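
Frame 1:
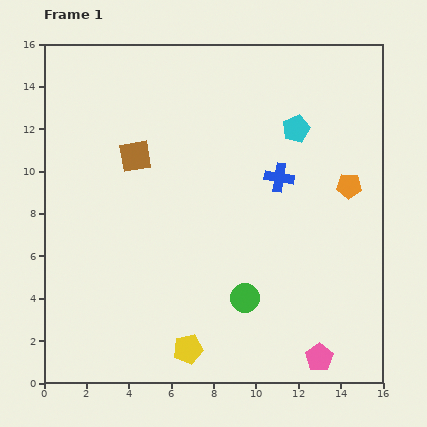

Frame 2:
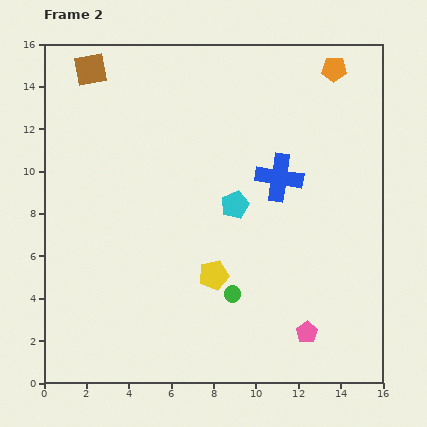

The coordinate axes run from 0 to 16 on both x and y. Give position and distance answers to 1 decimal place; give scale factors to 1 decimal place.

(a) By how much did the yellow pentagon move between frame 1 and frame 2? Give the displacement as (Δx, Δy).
(1.2, 3.5)

The yellow pentagon was at (6.8, 1.6) in frame 1 and (8.0, 5.1) in frame 2.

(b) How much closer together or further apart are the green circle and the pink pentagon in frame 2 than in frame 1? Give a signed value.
-0.6

Distance in frame 1: 4.5. Distance in frame 2: 3.9.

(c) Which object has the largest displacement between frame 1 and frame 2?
the orange pentagon

(moved 5.5; next 4.6)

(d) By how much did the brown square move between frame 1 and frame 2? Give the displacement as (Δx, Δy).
(-2.1, 4.1)

The brown square was at (4.3, 10.7) in frame 1 and (2.2, 14.8) in frame 2.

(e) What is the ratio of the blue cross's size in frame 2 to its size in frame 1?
1.6×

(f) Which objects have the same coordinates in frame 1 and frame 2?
the blue cross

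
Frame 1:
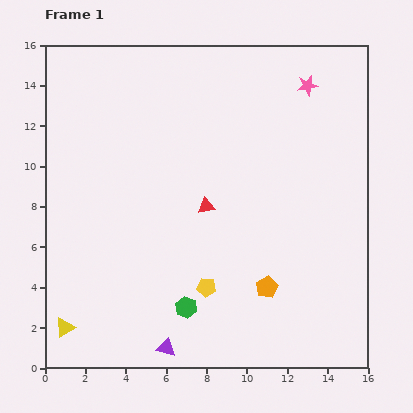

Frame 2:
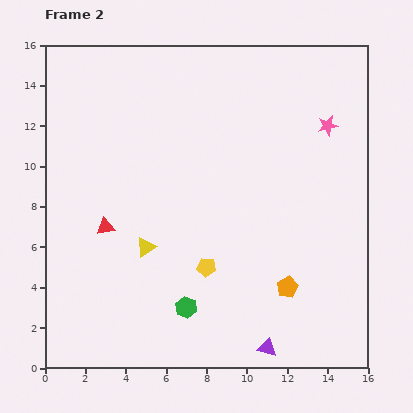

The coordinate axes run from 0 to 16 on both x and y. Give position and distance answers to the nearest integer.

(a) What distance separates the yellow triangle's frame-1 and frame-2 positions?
6

The yellow triangle moved from (1, 2) to (5, 6), a distance of √(4² + 4²) ≈ 6.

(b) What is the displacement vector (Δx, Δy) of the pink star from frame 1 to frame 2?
(1, -2)

The pink star was at (13, 14) in frame 1 and (14, 12) in frame 2.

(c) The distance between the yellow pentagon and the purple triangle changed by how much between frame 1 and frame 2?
+1

Distance in frame 1: 4. Distance in frame 2: 5.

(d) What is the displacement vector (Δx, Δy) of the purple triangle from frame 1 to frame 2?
(5, 0)

The purple triangle was at (6, 1) in frame 1 and (11, 1) in frame 2.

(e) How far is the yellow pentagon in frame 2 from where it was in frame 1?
1

The yellow pentagon moved from (8, 4) to (8, 5), a distance of √(0² + 1²) ≈ 1.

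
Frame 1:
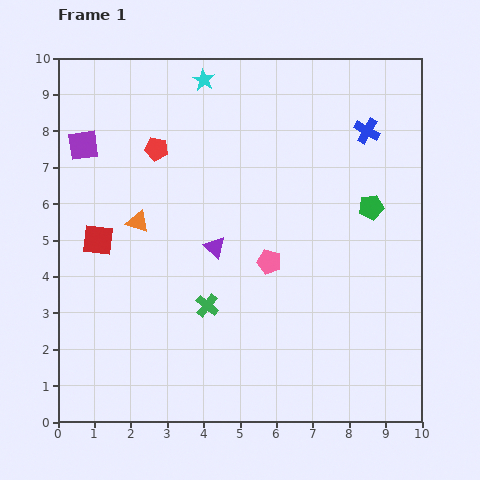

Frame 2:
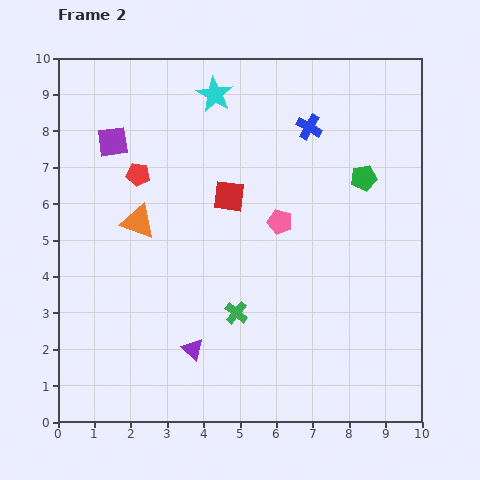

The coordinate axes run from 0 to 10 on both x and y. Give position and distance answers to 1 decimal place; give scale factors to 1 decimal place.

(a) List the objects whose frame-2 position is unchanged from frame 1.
the orange triangle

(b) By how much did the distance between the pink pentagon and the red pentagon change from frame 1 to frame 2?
-0.3

Distance in frame 1: 4.4. Distance in frame 2: 4.1.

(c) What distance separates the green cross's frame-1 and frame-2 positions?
0.8

The green cross moved from (4.1, 3.2) to (4.9, 3.0), a distance of √(0.8² + 0.2²) ≈ 0.8.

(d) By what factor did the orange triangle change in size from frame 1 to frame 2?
1.5×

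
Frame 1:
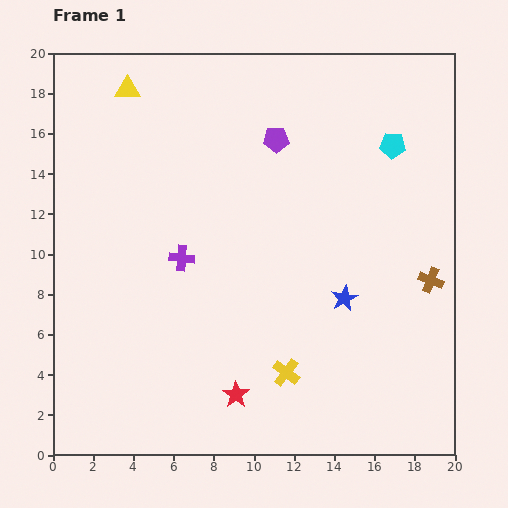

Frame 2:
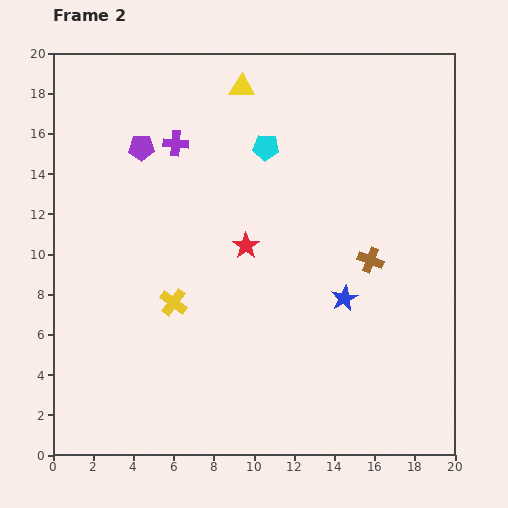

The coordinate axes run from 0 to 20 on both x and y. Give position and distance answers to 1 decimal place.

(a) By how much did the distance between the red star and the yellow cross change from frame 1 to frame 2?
+1.9

Distance in frame 1: 2.7. Distance in frame 2: 4.6.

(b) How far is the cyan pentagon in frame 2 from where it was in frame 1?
6.3

The cyan pentagon moved from (16.9, 15.4) to (10.6, 15.3), a distance of √(6.3² + 0.1²) ≈ 6.3.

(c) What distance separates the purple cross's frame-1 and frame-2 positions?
5.7

The purple cross moved from (6.4, 9.8) to (6.1, 15.5), a distance of √(0.3² + 5.7²) ≈ 5.7.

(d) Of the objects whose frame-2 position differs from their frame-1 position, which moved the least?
the brown cross

(moved 3.2)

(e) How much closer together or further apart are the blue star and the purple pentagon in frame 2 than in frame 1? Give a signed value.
+4.0

Distance in frame 1: 8.6. Distance in frame 2: 12.6.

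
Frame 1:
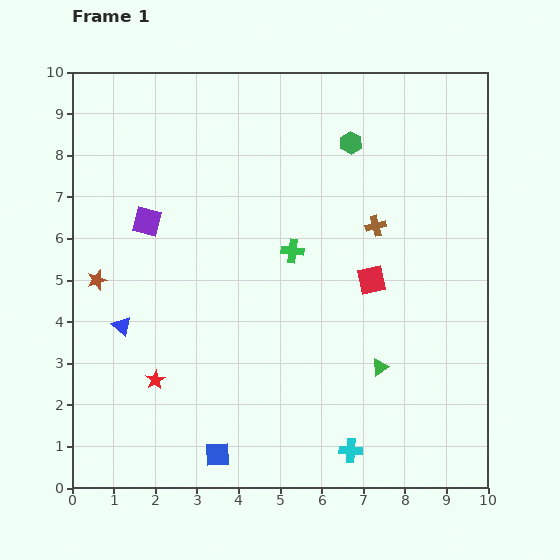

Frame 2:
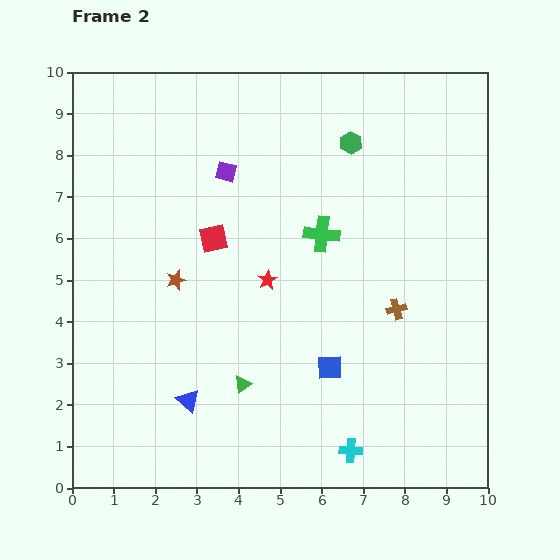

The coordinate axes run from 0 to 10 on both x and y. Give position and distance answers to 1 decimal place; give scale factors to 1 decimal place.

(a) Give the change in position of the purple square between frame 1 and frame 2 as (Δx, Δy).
(1.9, 1.2)

The purple square was at (1.8, 6.4) in frame 1 and (3.7, 7.6) in frame 2.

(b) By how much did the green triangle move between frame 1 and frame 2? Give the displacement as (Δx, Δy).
(-3.3, -0.4)

The green triangle was at (7.4, 2.9) in frame 1 and (4.1, 2.5) in frame 2.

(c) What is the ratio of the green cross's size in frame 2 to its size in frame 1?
1.5×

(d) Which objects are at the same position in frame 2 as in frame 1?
the cyan cross, the green hexagon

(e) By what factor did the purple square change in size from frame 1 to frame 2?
0.7×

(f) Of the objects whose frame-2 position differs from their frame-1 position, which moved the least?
the green cross

(moved 0.8)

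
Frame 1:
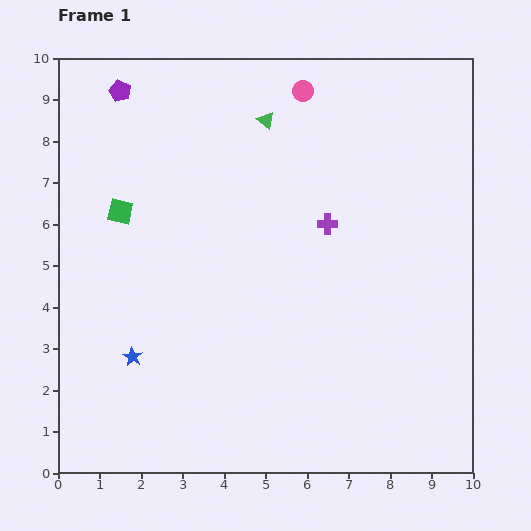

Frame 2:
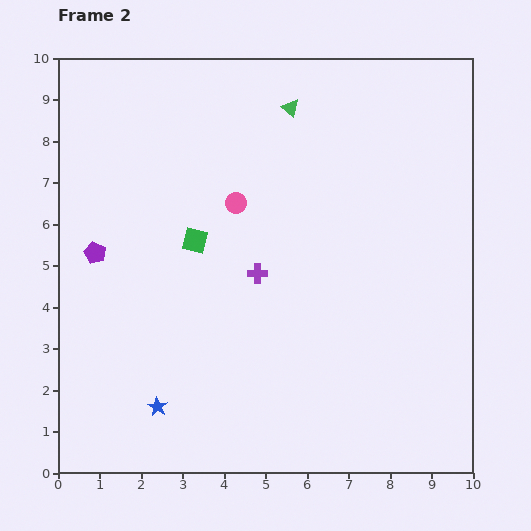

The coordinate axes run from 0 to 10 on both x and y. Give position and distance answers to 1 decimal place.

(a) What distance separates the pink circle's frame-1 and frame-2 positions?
3.1

The pink circle moved from (5.9, 9.2) to (4.3, 6.5), a distance of √(1.6² + 2.7²) ≈ 3.1.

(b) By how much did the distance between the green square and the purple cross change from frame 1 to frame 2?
-3.3

Distance in frame 1: 5.0. Distance in frame 2: 1.7.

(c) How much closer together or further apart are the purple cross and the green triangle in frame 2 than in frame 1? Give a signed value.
+1.2

Distance in frame 1: 2.9. Distance in frame 2: 4.1.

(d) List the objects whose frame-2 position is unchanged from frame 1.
none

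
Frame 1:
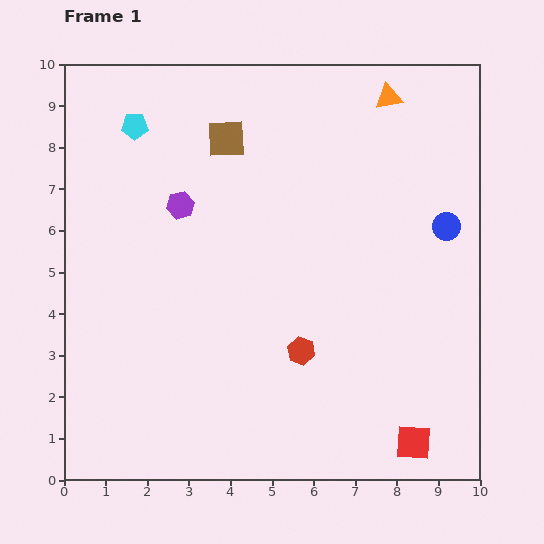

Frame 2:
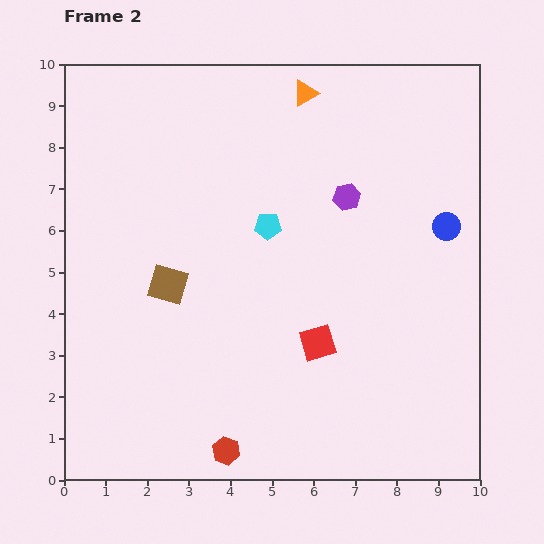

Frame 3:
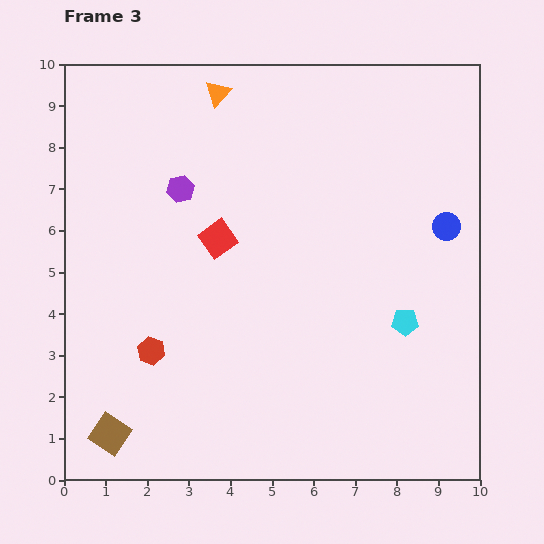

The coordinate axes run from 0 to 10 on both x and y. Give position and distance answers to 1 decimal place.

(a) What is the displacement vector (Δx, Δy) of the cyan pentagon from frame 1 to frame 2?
(3.2, -2.4)

The cyan pentagon was at (1.7, 8.5) in frame 1 and (4.9, 6.1) in frame 2.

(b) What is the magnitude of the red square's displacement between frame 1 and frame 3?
6.8

The red square moved from (8.4, 0.9) to (3.7, 5.8), a distance of √(4.7² + 4.9²) ≈ 6.8.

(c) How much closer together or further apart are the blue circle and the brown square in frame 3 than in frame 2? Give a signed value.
+2.7

Distance in frame 2: 6.8. Distance in frame 3: 9.5.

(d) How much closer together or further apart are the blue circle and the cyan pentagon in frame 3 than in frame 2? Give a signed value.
-1.8

Distance in frame 2: 4.3. Distance in frame 3: 2.5.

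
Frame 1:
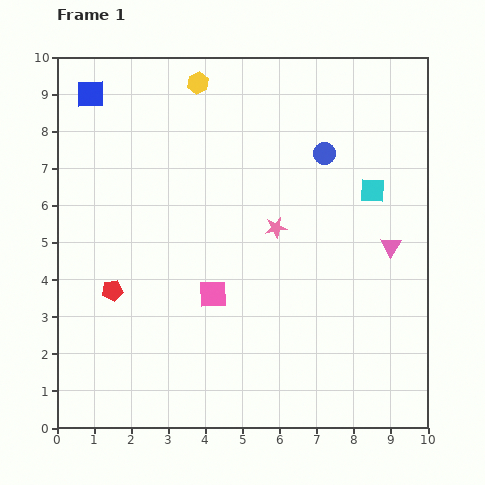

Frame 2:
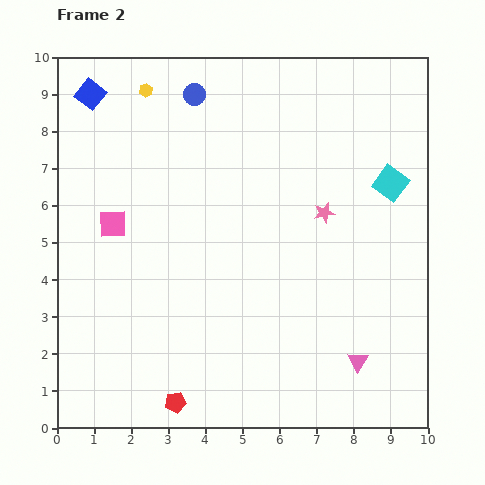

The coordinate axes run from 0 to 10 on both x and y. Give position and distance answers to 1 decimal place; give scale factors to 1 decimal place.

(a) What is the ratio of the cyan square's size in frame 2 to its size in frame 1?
1.3×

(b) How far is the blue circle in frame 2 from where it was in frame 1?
3.8

The blue circle moved from (7.2, 7.4) to (3.7, 9.0), a distance of √(3.5² + 1.6²) ≈ 3.8.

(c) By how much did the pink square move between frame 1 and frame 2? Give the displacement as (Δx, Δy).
(-2.7, 1.9)

The pink square was at (4.2, 3.6) in frame 1 and (1.5, 5.5) in frame 2.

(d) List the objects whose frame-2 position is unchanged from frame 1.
the blue square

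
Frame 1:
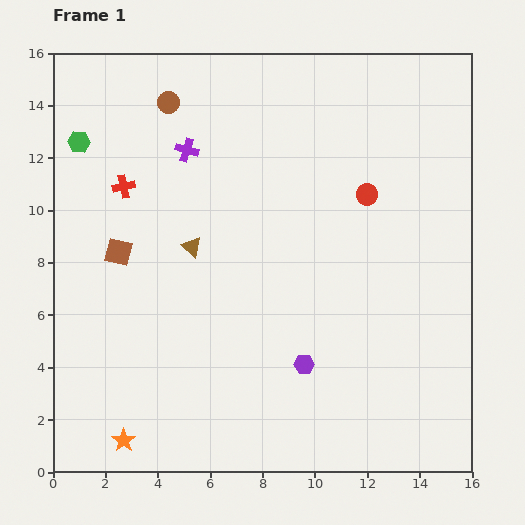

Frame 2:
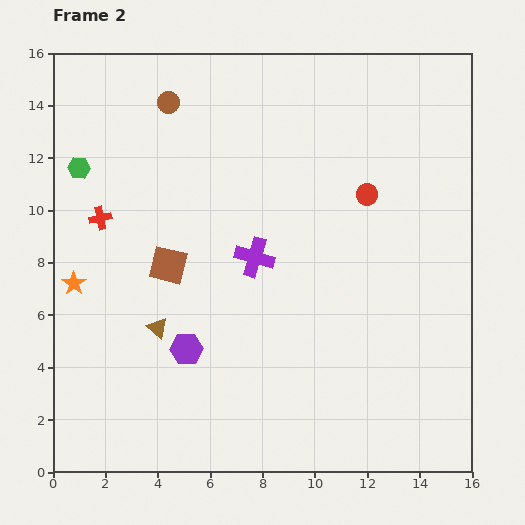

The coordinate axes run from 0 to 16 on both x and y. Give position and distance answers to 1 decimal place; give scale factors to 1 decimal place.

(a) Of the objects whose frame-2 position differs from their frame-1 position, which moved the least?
the green hexagon

(moved 1.0)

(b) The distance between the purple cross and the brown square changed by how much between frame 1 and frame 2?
-1.4

Distance in frame 1: 4.7. Distance in frame 2: 3.3.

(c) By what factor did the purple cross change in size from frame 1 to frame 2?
1.7×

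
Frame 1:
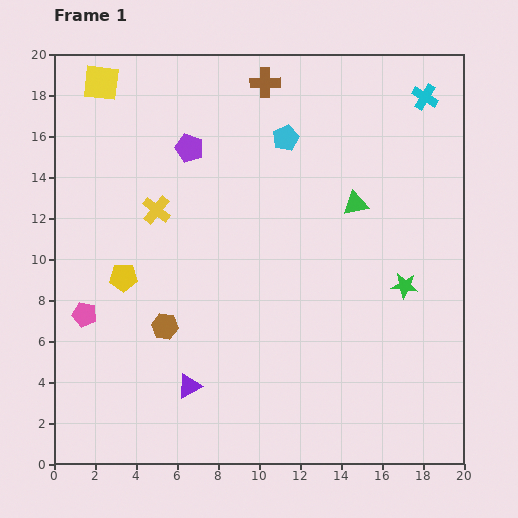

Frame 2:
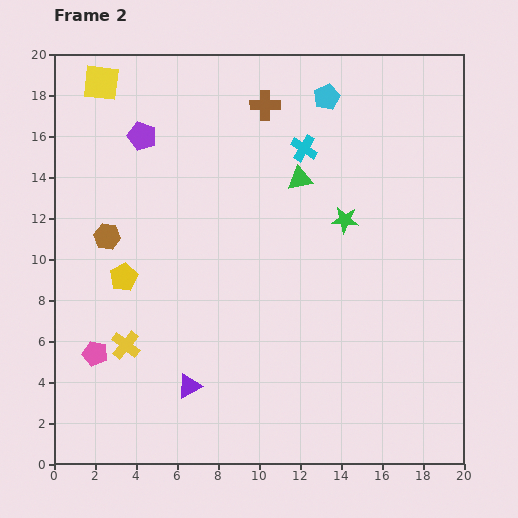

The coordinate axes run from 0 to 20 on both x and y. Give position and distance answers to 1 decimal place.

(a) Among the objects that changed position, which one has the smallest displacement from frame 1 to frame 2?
the brown cross

(moved 1.1)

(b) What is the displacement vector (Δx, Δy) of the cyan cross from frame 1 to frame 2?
(-5.9, -2.5)

The cyan cross was at (18.1, 17.9) in frame 1 and (12.2, 15.4) in frame 2.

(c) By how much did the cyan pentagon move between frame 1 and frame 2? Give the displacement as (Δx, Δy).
(2.0, 2.0)

The cyan pentagon was at (11.3, 15.9) in frame 1 and (13.3, 17.9) in frame 2.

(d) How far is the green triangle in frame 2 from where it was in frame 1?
3.0

The green triangle moved from (14.7, 12.7) to (12.0, 13.9), a distance of √(2.7² + 1.2²) ≈ 3.0.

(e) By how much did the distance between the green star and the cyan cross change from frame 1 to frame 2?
-5.3

Distance in frame 1: 9.3. Distance in frame 2: 4.0.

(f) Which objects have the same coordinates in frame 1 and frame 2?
the yellow square, the purple triangle, the yellow pentagon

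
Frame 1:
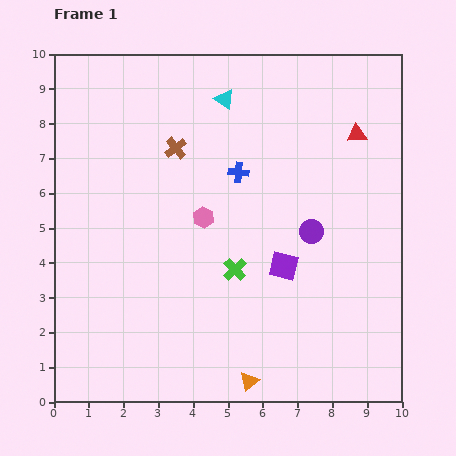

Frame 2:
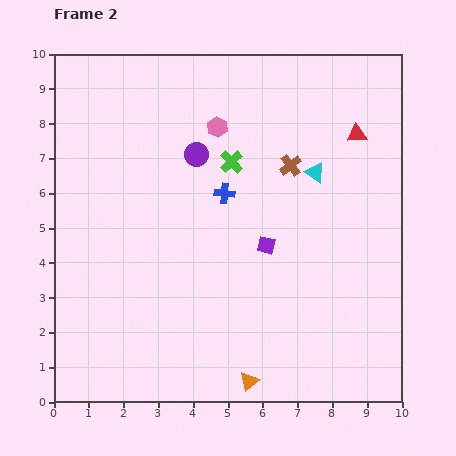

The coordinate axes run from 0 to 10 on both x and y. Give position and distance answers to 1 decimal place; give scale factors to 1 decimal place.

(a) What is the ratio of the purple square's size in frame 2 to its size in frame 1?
0.6×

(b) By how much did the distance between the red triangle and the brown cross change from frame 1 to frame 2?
-3.1

Distance in frame 1: 5.2. Distance in frame 2: 2.1.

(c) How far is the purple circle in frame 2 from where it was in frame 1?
4.0

The purple circle moved from (7.4, 4.9) to (4.1, 7.1), a distance of √(3.3² + 2.2²) ≈ 4.0.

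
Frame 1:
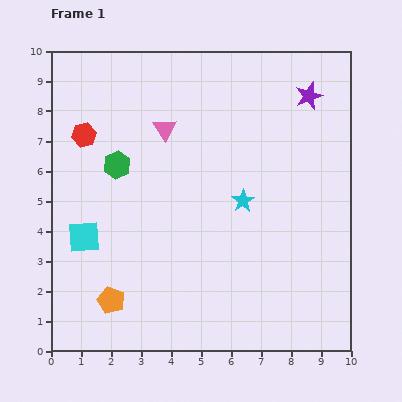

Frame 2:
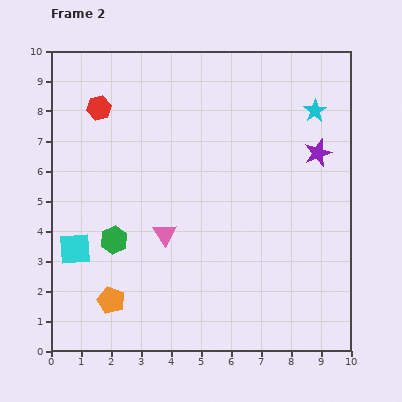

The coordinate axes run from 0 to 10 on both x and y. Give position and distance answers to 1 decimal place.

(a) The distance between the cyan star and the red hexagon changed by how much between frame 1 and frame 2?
+1.5

Distance in frame 1: 5.7. Distance in frame 2: 7.2.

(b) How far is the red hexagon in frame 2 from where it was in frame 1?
1.0

The red hexagon moved from (1.1, 7.2) to (1.6, 8.1), a distance of √(0.5² + 0.9²) ≈ 1.0.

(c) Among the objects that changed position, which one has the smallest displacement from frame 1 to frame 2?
the cyan square

(moved 0.5)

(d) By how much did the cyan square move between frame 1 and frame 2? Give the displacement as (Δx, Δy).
(-0.3, -0.4)

The cyan square was at (1.1, 3.8) in frame 1 and (0.8, 3.4) in frame 2.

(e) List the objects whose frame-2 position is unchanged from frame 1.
the orange pentagon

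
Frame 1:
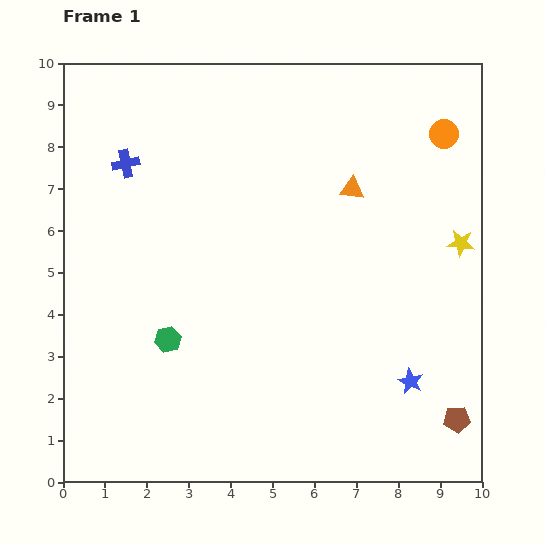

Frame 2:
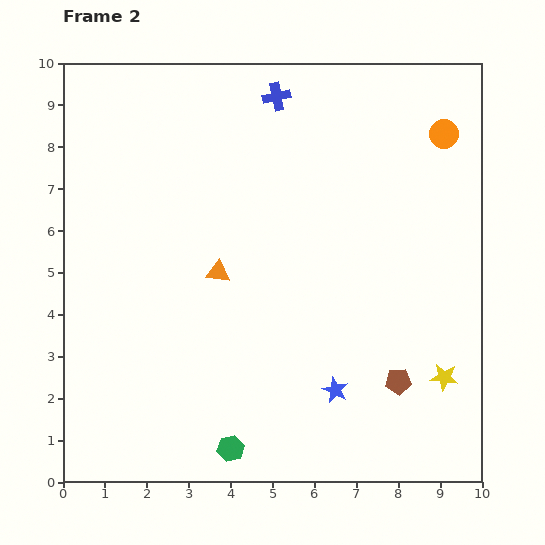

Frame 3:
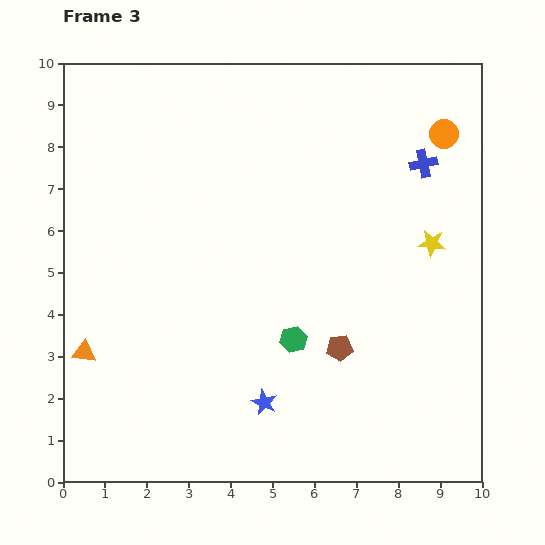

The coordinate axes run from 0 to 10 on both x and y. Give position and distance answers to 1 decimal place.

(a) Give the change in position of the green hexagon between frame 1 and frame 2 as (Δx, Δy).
(1.5, -2.6)

The green hexagon was at (2.5, 3.4) in frame 1 and (4.0, 0.8) in frame 2.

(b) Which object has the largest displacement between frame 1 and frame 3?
the orange triangle

(moved 7.5; next 7.1)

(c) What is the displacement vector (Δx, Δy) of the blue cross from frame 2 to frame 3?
(3.5, -1.6)

The blue cross was at (5.1, 9.2) in frame 2 and (8.6, 7.6) in frame 3.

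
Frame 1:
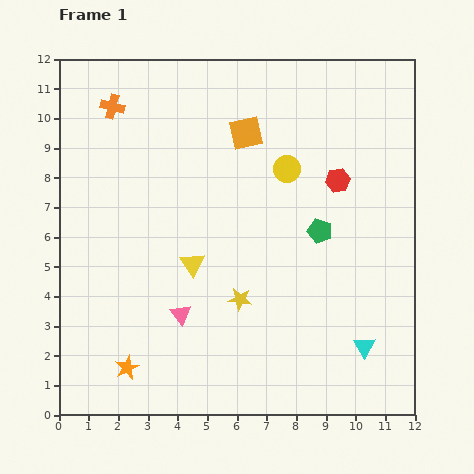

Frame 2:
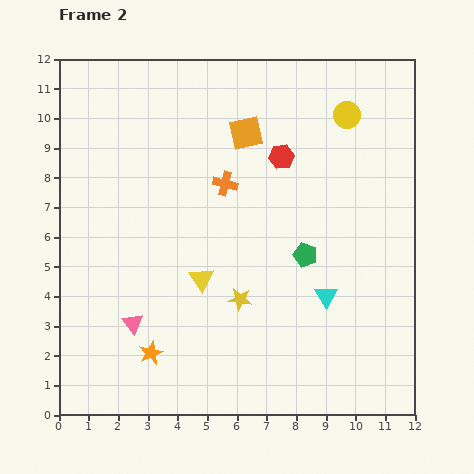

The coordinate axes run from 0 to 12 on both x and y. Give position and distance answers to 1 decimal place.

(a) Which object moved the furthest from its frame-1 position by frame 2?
the orange cross

(moved 4.6; next 2.7)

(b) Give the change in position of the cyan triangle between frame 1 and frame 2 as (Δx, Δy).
(-1.3, 1.7)

The cyan triangle was at (10.3, 2.3) in frame 1 and (9.0, 4.0) in frame 2.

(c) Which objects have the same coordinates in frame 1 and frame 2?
the yellow star, the orange square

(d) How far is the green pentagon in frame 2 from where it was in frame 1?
0.9

The green pentagon moved from (8.8, 6.2) to (8.3, 5.4), a distance of √(0.5² + 0.8²) ≈ 0.9.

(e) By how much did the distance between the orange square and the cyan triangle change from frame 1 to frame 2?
-2.1

Distance in frame 1: 8.2. Distance in frame 2: 6.1.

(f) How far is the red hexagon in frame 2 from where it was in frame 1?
2.1

The red hexagon moved from (9.4, 7.9) to (7.5, 8.7), a distance of √(1.9² + 0.8²) ≈ 2.1.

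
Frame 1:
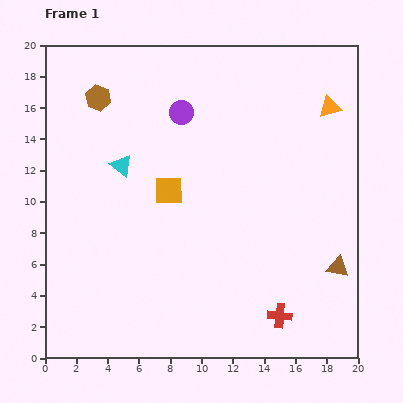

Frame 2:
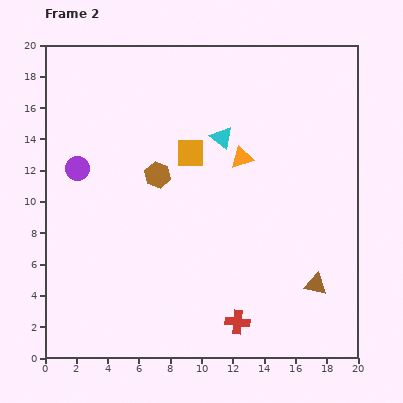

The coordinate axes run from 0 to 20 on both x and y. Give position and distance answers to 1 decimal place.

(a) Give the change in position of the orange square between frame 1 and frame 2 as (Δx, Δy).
(1.4, 2.4)

The orange square was at (7.9, 10.7) in frame 1 and (9.3, 13.1) in frame 2.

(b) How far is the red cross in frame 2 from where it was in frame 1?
2.7

The red cross moved from (15.0, 2.7) to (12.3, 2.3), a distance of √(2.7² + 0.4²) ≈ 2.7.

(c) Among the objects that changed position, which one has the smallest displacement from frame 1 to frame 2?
the brown triangle

(moved 1.8)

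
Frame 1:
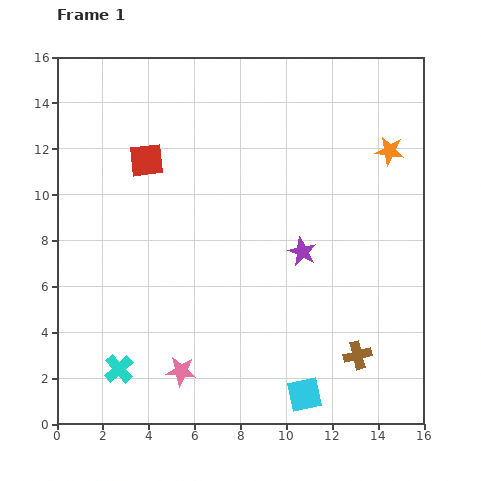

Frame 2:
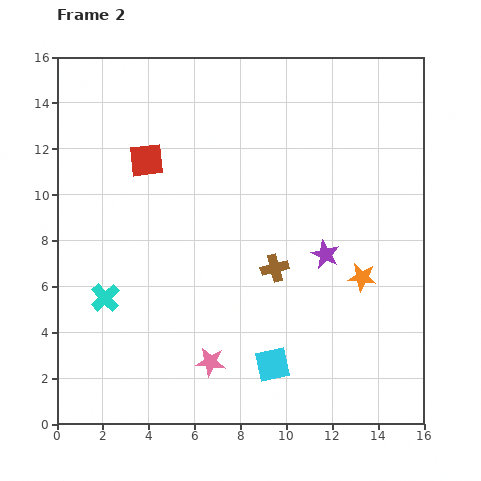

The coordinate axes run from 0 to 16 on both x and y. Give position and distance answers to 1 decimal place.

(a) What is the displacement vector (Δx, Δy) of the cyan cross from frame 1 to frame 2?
(-0.6, 3.1)

The cyan cross was at (2.7, 2.4) in frame 1 and (2.1, 5.5) in frame 2.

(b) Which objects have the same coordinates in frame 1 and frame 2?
the red square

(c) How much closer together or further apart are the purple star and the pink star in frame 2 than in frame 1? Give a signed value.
-0.5

Distance in frame 1: 7.4. Distance in frame 2: 6.9.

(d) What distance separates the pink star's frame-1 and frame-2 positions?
1.4

The pink star moved from (5.4, 2.3) to (6.7, 2.7), a distance of √(1.3² + 0.4²) ≈ 1.4.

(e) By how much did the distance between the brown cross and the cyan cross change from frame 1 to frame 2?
-2.9

Distance in frame 1: 10.4. Distance in frame 2: 7.5.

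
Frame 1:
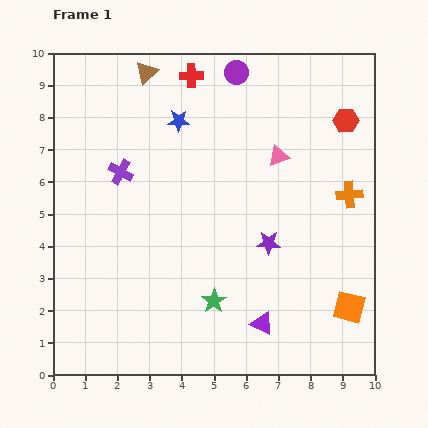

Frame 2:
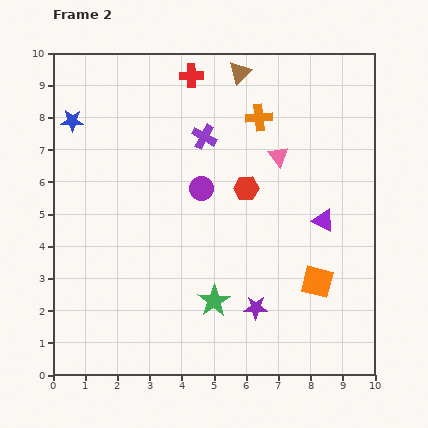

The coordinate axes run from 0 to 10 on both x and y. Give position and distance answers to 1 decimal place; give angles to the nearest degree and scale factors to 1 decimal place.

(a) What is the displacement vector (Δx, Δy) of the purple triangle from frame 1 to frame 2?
(1.9, 3.2)

The purple triangle was at (6.5, 1.6) in frame 1 and (8.4, 4.8) in frame 2.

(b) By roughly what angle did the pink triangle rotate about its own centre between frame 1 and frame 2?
50° counter-clockwise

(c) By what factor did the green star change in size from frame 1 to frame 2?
1.3×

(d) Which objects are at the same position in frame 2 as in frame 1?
the green star, the red cross, the pink triangle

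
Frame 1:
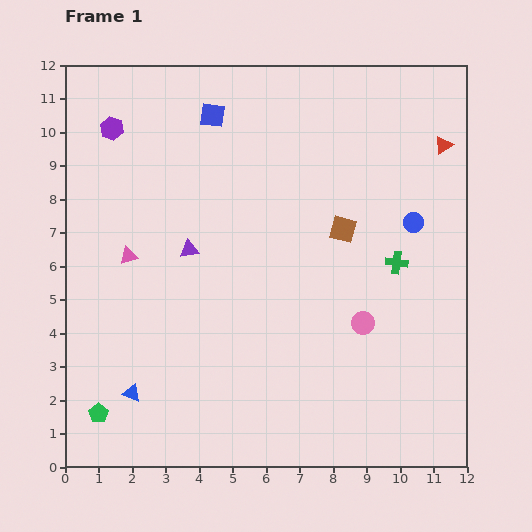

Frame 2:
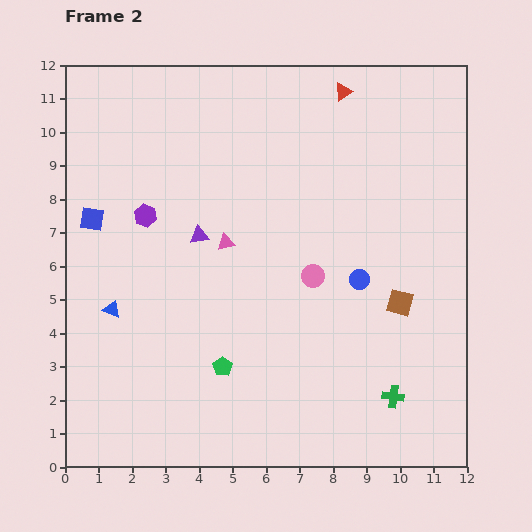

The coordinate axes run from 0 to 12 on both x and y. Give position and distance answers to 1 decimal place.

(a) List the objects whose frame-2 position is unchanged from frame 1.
none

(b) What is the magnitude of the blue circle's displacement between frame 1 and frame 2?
2.3

The blue circle moved from (10.4, 7.3) to (8.8, 5.6), a distance of √(1.6² + 1.7²) ≈ 2.3.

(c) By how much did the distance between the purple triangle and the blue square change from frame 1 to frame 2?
-0.9

Distance in frame 1: 4.1. Distance in frame 2: 3.2.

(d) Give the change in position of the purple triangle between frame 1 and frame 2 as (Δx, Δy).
(0.3, 0.4)

The purple triangle was at (3.7, 6.5) in frame 1 and (4.0, 6.9) in frame 2.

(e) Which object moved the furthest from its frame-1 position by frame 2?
the blue square

(moved 4.8; next 4.0)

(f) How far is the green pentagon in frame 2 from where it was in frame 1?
4.0

The green pentagon moved from (1.0, 1.6) to (4.7, 3.0), a distance of √(3.7² + 1.4²) ≈ 4.0.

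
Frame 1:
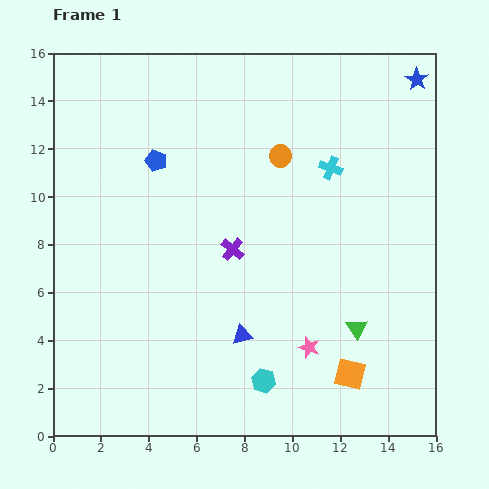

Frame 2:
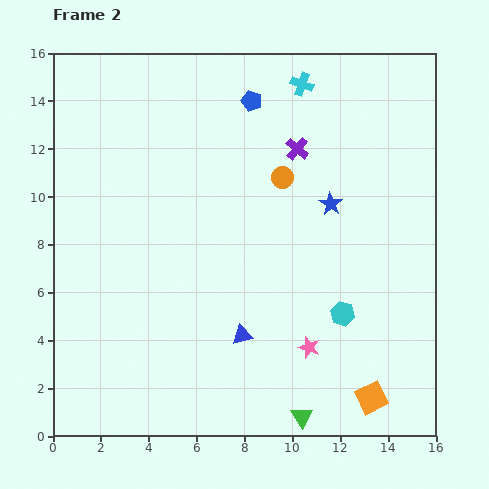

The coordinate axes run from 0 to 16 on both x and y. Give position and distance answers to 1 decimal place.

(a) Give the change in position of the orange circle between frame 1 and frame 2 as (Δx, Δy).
(0.1, -0.9)

The orange circle was at (9.5, 11.7) in frame 1 and (9.6, 10.8) in frame 2.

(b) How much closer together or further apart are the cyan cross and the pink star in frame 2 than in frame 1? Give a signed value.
+3.4

Distance in frame 1: 7.6. Distance in frame 2: 11.0.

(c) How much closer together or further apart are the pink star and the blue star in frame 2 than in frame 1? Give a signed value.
-6.0

Distance in frame 1: 12.1. Distance in frame 2: 6.1.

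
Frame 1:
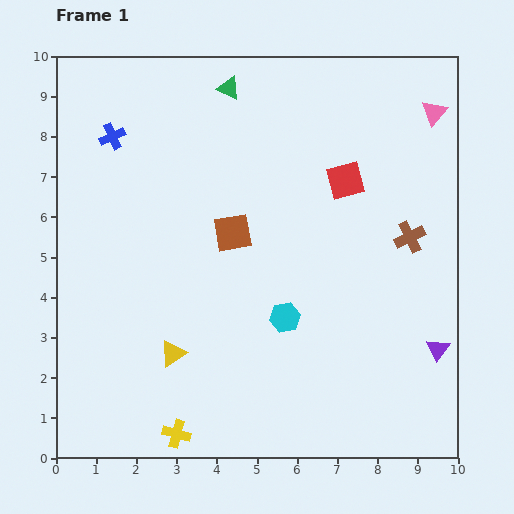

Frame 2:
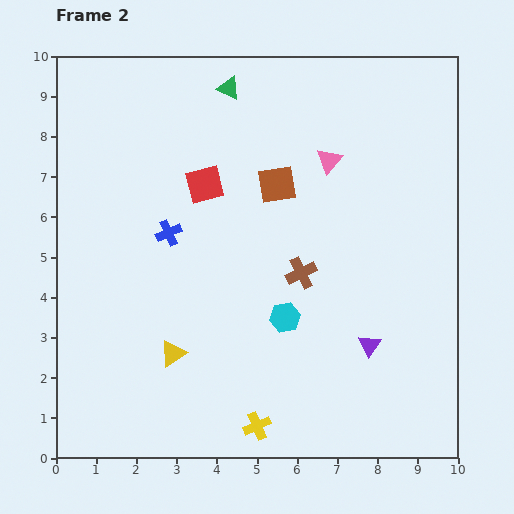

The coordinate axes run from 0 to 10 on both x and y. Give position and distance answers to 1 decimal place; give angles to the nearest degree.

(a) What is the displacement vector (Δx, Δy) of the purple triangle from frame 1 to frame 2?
(-1.7, 0.1)

The purple triangle was at (9.5, 2.7) in frame 1 and (7.8, 2.8) in frame 2.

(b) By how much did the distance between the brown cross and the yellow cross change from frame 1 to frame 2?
-3.6

Distance in frame 1: 7.6. Distance in frame 2: 4.0.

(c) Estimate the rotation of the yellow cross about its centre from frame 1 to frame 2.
39° counter-clockwise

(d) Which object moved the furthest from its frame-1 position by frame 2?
the red square

(moved 3.5; next 2.9)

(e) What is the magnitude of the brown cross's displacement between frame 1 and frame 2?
2.8

The brown cross moved from (8.8, 5.5) to (6.1, 4.6), a distance of √(2.7² + 0.9²) ≈ 2.8.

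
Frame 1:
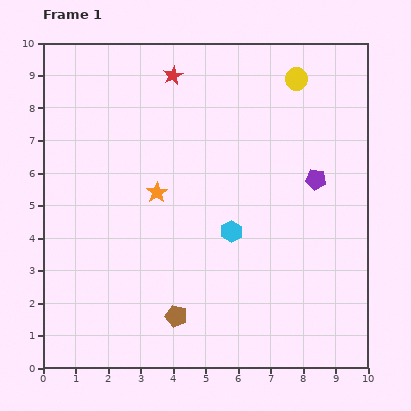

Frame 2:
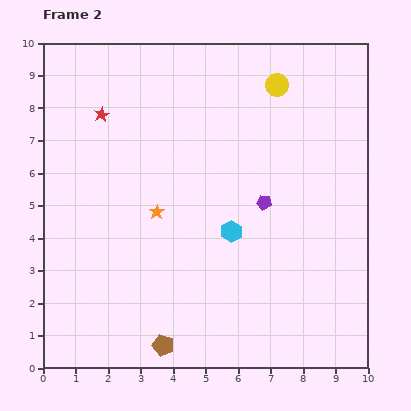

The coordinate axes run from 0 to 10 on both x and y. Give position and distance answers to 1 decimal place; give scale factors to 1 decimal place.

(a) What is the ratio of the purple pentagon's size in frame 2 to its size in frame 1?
0.7×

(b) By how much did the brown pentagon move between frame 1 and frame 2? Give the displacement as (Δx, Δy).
(-0.4, -0.9)

The brown pentagon was at (4.1, 1.6) in frame 1 and (3.7, 0.7) in frame 2.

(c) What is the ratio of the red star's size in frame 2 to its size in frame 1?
0.8×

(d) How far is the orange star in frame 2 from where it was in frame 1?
0.6

The orange star moved from (3.5, 5.4) to (3.5, 4.8), a distance of √(0.0² + 0.6²) ≈ 0.6.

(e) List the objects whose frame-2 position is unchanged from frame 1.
the cyan hexagon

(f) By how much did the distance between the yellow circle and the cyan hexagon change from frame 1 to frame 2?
-0.4

Distance in frame 1: 5.1. Distance in frame 2: 4.7.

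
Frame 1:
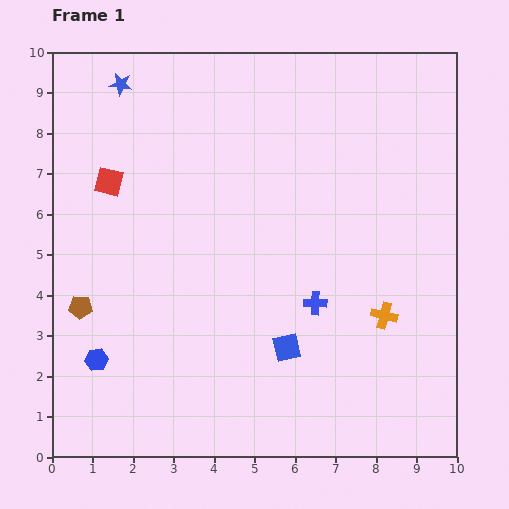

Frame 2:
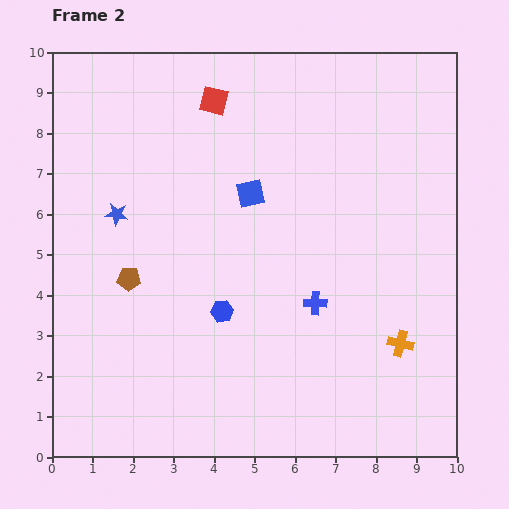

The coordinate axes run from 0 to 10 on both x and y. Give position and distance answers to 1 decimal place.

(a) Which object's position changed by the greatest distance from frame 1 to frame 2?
the blue square

(moved 3.9; next 3.3)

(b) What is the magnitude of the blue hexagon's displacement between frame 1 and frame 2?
3.3

The blue hexagon moved from (1.1, 2.4) to (4.2, 3.6), a distance of √(3.1² + 1.2²) ≈ 3.3.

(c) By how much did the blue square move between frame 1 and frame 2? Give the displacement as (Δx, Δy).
(-0.9, 3.8)

The blue square was at (5.8, 2.7) in frame 1 and (4.9, 6.5) in frame 2.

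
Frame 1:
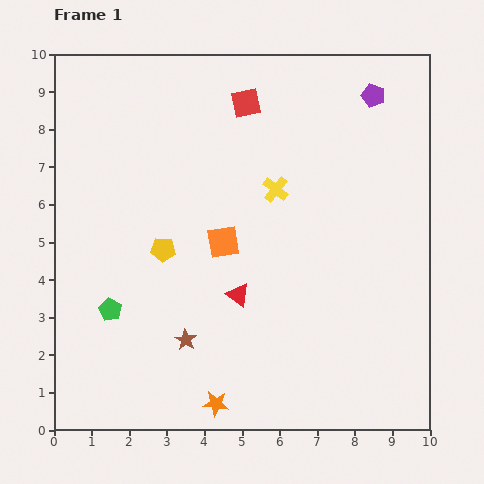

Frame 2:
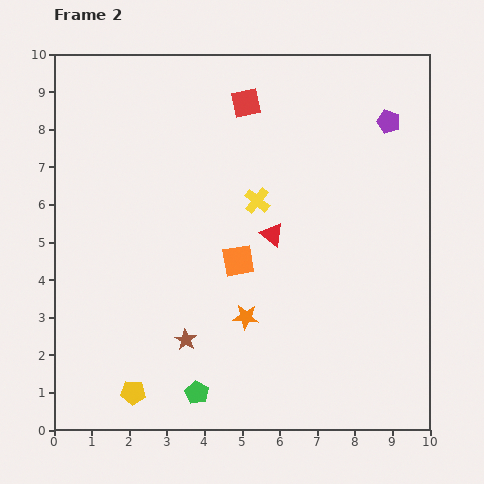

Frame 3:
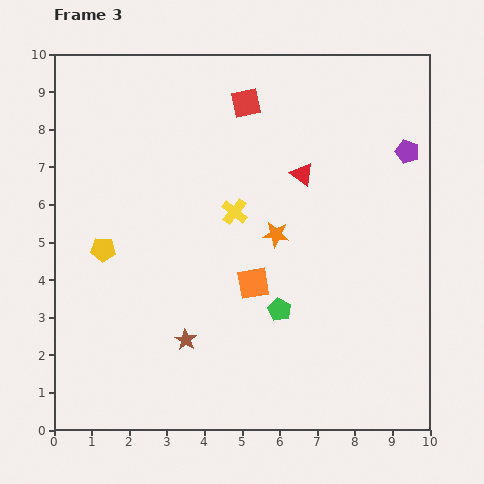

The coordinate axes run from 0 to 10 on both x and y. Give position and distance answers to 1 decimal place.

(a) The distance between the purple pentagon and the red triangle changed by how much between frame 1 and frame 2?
-2.1

Distance in frame 1: 6.4. Distance in frame 2: 4.3.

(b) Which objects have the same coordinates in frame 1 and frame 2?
the red square, the brown star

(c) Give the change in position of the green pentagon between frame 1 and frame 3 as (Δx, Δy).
(4.5, 0.0)

The green pentagon was at (1.5, 3.2) in frame 1 and (6.0, 3.2) in frame 3.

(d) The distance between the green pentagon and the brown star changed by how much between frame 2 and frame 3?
+1.2

Distance in frame 2: 1.4. Distance in frame 3: 2.6.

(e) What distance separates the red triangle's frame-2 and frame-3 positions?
1.8

The red triangle moved from (5.8, 5.2) to (6.6, 6.8), a distance of √(0.8² + 1.6²) ≈ 1.8.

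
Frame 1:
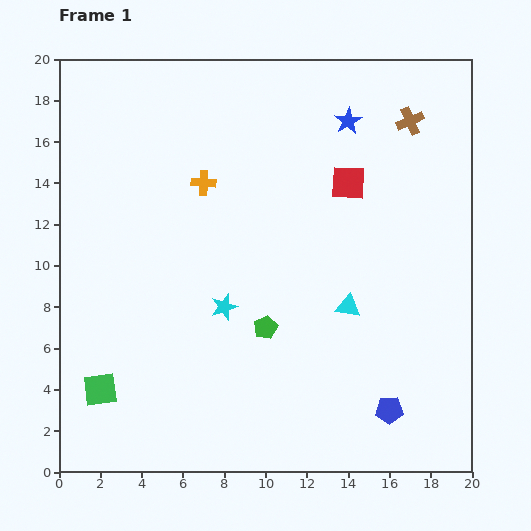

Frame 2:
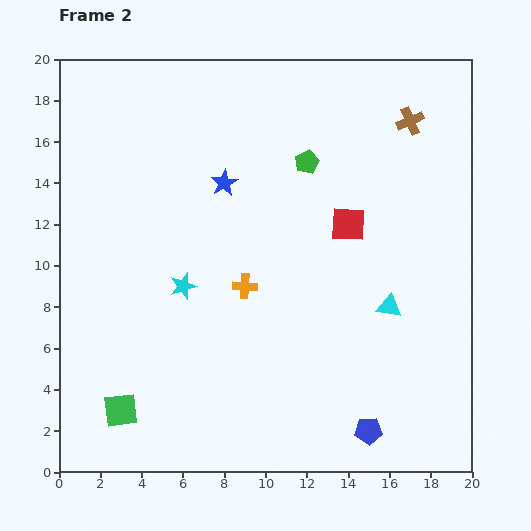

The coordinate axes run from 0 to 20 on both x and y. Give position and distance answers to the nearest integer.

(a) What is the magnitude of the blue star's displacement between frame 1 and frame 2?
7

The blue star moved from (14, 17) to (8, 14), a distance of √(6² + 3²) ≈ 7.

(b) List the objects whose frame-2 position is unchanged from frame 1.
the brown cross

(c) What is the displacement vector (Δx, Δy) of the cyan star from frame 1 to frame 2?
(-2, 1)

The cyan star was at (8, 8) in frame 1 and (6, 9) in frame 2.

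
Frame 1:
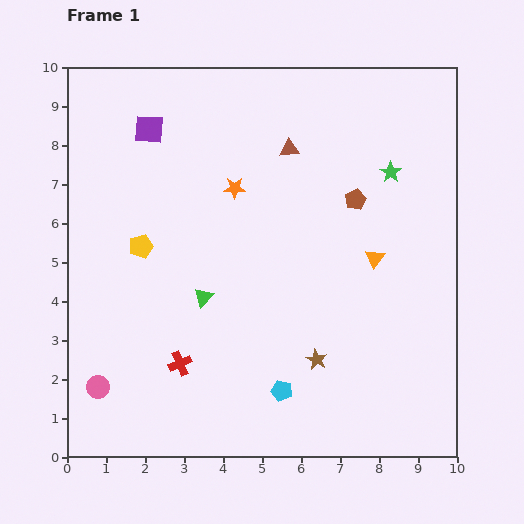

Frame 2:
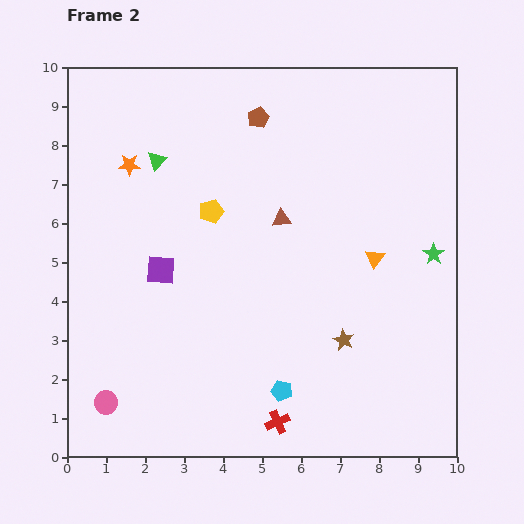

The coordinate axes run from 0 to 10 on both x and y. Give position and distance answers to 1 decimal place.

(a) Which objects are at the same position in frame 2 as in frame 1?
the cyan pentagon, the orange triangle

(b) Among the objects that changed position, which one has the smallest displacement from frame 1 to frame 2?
the pink circle

(moved 0.4)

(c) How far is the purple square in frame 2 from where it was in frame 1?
3.6

The purple square moved from (2.1, 8.4) to (2.4, 4.8), a distance of √(0.3² + 3.6²) ≈ 3.6.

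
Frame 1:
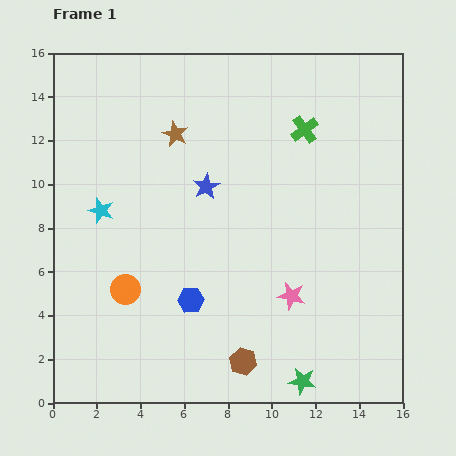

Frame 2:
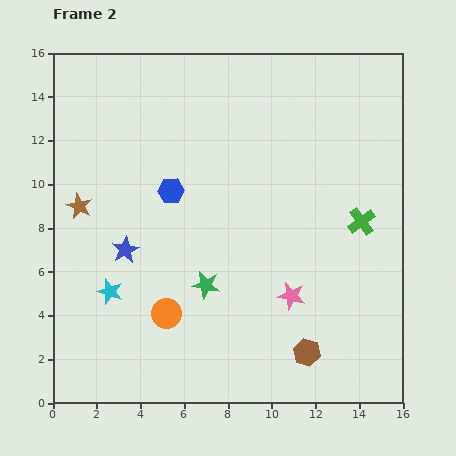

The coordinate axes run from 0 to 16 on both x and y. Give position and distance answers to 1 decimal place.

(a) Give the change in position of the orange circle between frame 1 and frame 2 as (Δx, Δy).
(1.9, -1.1)

The orange circle was at (3.3, 5.2) in frame 1 and (5.2, 4.1) in frame 2.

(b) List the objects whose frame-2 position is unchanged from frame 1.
the pink star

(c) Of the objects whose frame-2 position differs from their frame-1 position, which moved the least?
the orange circle

(moved 2.2)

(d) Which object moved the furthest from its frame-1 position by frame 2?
the green star

(moved 6.2; next 5.5)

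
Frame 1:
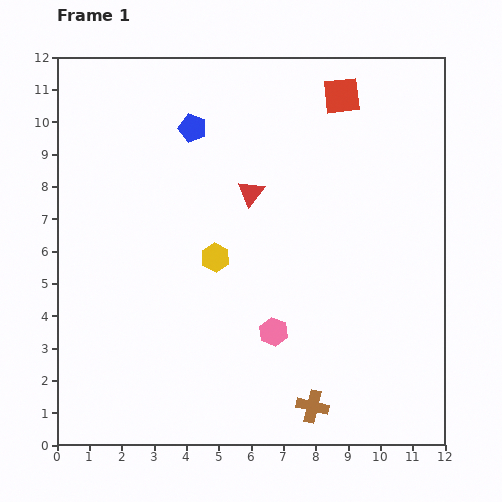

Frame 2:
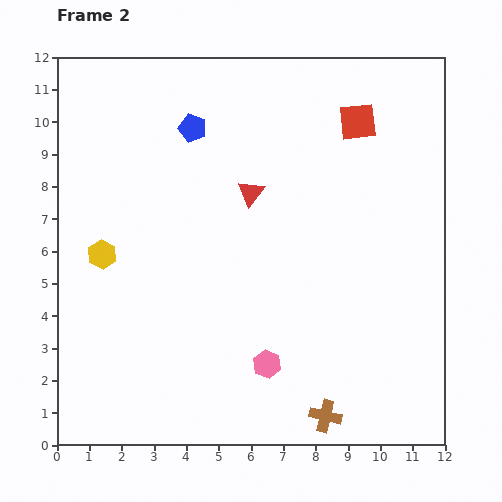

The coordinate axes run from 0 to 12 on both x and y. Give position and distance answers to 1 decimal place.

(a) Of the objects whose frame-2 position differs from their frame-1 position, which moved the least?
the brown cross

(moved 0.5)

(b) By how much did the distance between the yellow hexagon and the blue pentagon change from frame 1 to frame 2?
+0.7

Distance in frame 1: 4.1. Distance in frame 2: 4.8.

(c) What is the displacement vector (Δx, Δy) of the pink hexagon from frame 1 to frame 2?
(-0.2, -1.0)

The pink hexagon was at (6.7, 3.5) in frame 1 and (6.5, 2.5) in frame 2.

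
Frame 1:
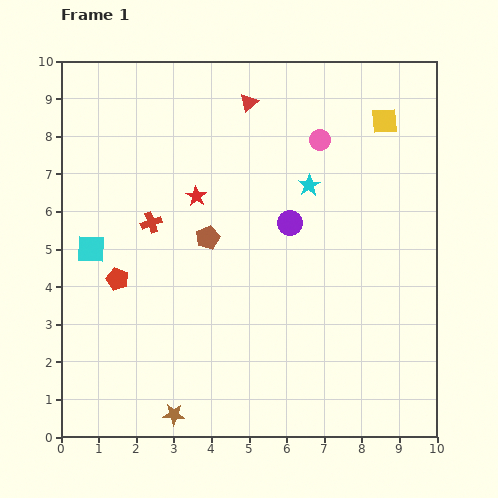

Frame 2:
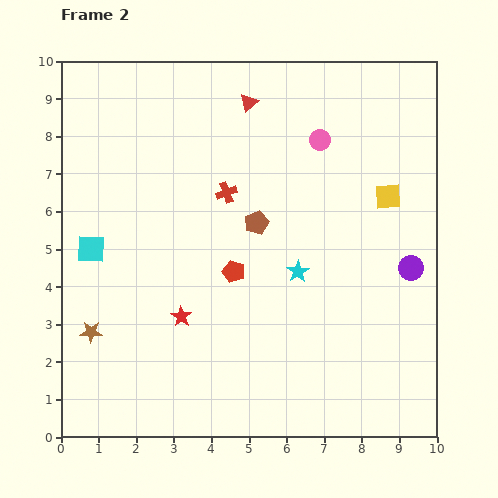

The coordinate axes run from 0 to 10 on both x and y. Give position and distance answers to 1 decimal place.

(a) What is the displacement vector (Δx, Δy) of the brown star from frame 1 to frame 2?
(-2.2, 2.2)

The brown star was at (3.0, 0.6) in frame 1 and (0.8, 2.8) in frame 2.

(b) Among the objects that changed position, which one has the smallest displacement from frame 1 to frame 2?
the brown pentagon

(moved 1.4)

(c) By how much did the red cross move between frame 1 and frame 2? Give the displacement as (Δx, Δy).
(2.0, 0.8)

The red cross was at (2.4, 5.7) in frame 1 and (4.4, 6.5) in frame 2.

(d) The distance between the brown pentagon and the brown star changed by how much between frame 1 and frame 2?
+0.5

Distance in frame 1: 4.8. Distance in frame 2: 5.3.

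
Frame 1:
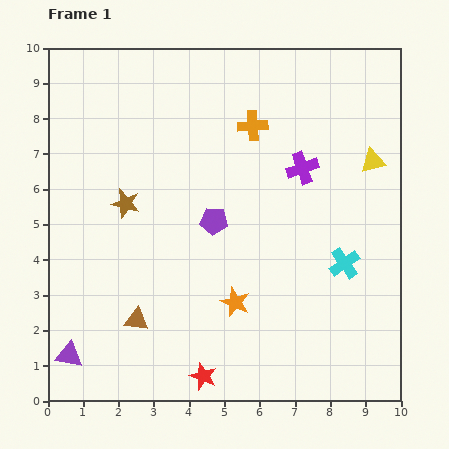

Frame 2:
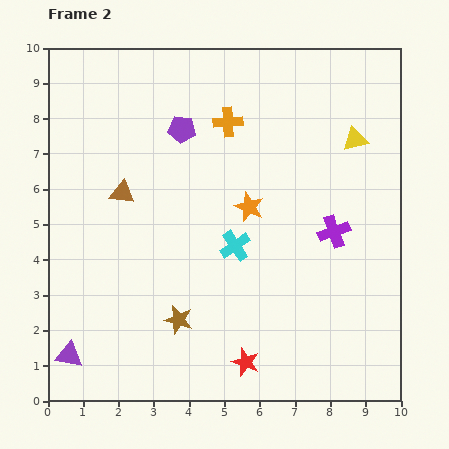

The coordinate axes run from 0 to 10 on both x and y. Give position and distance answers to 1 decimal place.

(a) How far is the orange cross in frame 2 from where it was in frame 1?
0.7

The orange cross moved from (5.8, 7.8) to (5.1, 7.9), a distance of √(0.7² + 0.1²) ≈ 0.7.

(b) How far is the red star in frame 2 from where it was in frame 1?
1.3

The red star moved from (4.4, 0.7) to (5.6, 1.1), a distance of √(1.2² + 0.4²) ≈ 1.3.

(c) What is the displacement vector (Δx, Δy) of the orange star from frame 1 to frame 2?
(0.4, 2.7)

The orange star was at (5.3, 2.8) in frame 1 and (5.7, 5.5) in frame 2.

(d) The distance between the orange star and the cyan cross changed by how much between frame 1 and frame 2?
-2.1

Distance in frame 1: 3.3. Distance in frame 2: 1.2.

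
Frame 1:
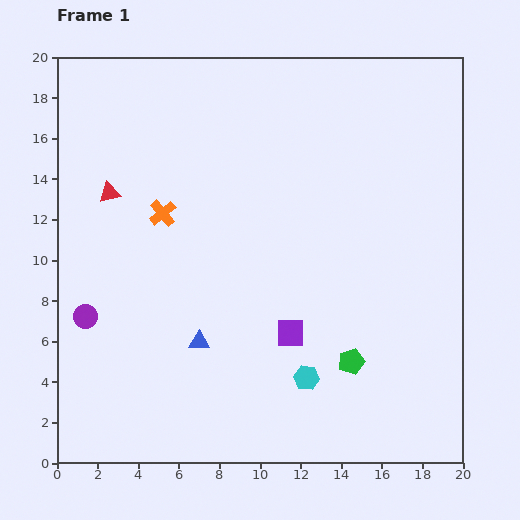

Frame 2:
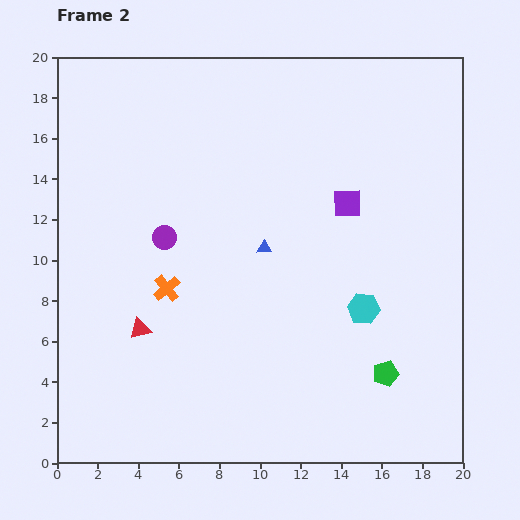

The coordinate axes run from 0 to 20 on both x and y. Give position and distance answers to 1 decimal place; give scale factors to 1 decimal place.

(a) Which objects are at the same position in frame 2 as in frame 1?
none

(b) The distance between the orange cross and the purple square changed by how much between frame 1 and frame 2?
+1.2

Distance in frame 1: 8.6. Distance in frame 2: 9.8.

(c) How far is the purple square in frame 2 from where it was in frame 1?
7.0

The purple square moved from (11.5, 6.4) to (14.3, 12.8), a distance of √(2.8² + 6.4²) ≈ 7.0.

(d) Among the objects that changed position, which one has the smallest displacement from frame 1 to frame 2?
the green pentagon

(moved 1.8)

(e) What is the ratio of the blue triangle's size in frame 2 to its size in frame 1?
0.7×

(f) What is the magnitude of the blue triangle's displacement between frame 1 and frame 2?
5.6

The blue triangle moved from (7.0, 6.0) to (10.2, 10.6), a distance of √(3.2² + 4.6²) ≈ 5.6.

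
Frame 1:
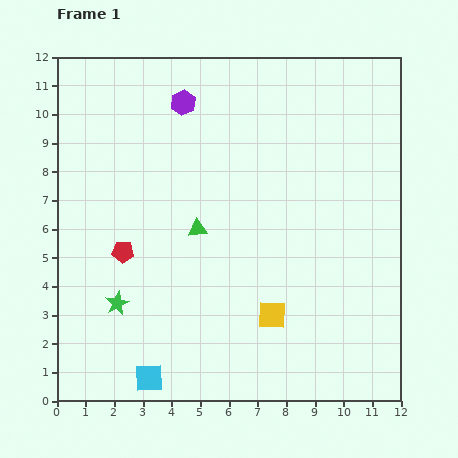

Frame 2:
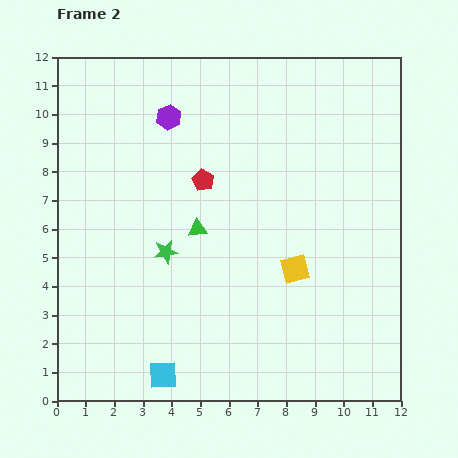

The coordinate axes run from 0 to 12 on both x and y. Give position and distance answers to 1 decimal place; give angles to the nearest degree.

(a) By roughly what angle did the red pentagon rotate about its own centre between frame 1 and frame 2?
25° clockwise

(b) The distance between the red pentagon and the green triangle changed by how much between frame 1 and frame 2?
-1.0

Distance in frame 1: 2.7. Distance in frame 2: 1.7.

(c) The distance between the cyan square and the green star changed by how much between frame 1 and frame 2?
+1.5

Distance in frame 1: 2.8. Distance in frame 2: 4.3.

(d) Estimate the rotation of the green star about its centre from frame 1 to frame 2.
17° clockwise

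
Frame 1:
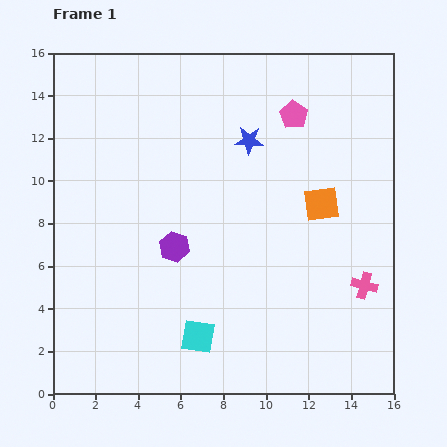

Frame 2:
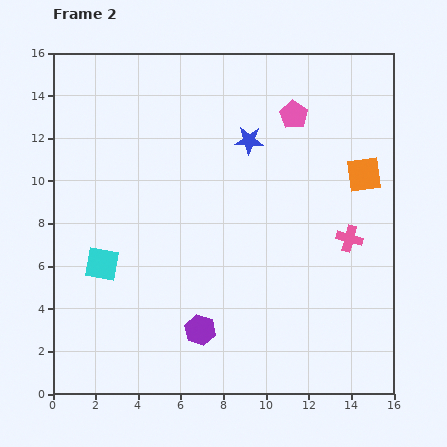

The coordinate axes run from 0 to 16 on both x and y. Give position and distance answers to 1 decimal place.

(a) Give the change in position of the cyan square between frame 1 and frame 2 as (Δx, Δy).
(-4.5, 3.4)

The cyan square was at (6.8, 2.7) in frame 1 and (2.3, 6.1) in frame 2.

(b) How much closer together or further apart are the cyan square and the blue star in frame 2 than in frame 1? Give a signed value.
-0.5

Distance in frame 1: 9.5. Distance in frame 2: 9.0.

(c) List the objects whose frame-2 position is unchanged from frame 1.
the pink pentagon, the blue star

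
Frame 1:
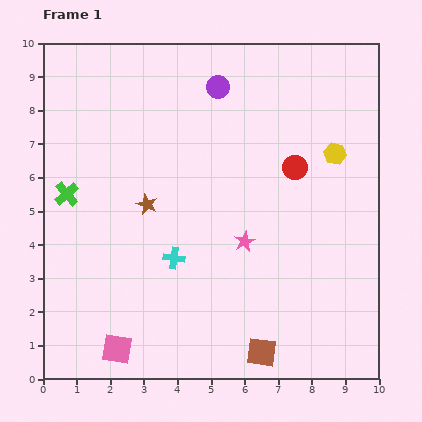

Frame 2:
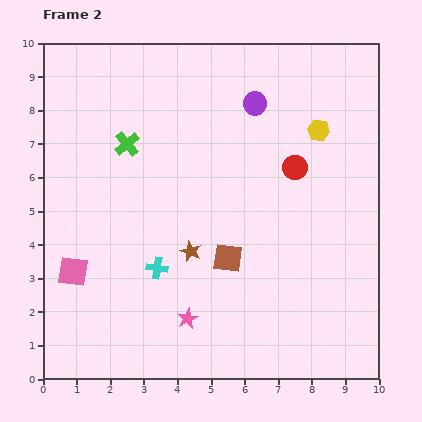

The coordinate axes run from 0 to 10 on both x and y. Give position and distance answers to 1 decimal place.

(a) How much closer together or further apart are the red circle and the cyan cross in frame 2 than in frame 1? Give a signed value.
+0.6

Distance in frame 1: 4.5. Distance in frame 2: 5.1.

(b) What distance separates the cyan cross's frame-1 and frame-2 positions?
0.6

The cyan cross moved from (3.9, 3.6) to (3.4, 3.3), a distance of √(0.5² + 0.3²) ≈ 0.6.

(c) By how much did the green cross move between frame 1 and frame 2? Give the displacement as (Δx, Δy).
(1.8, 1.5)

The green cross was at (0.7, 5.5) in frame 1 and (2.5, 7.0) in frame 2.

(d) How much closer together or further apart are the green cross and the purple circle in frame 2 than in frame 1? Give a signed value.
-1.5

Distance in frame 1: 5.5. Distance in frame 2: 4.0.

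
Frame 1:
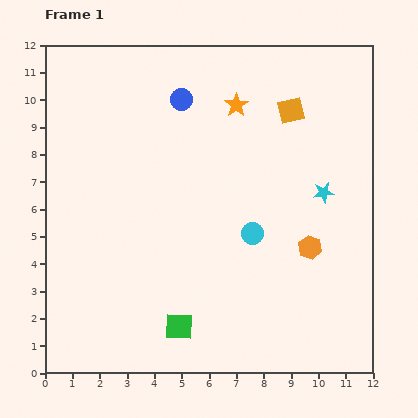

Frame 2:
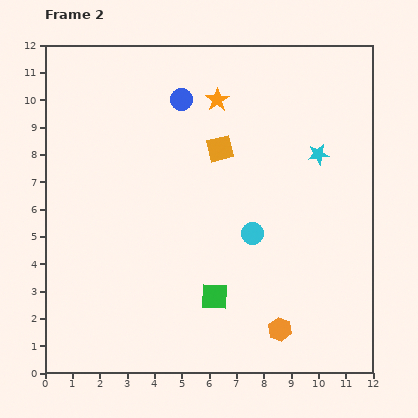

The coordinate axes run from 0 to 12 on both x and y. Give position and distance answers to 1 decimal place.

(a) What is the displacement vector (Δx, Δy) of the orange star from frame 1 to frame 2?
(-0.7, 0.2)

The orange star was at (7.0, 9.8) in frame 1 and (6.3, 10.0) in frame 2.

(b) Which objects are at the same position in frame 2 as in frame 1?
the blue circle, the cyan circle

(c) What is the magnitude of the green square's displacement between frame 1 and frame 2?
1.7

The green square moved from (4.9, 1.7) to (6.2, 2.8), a distance of √(1.3² + 1.1²) ≈ 1.7.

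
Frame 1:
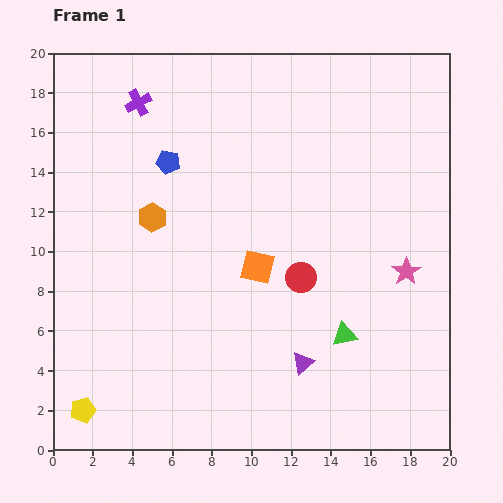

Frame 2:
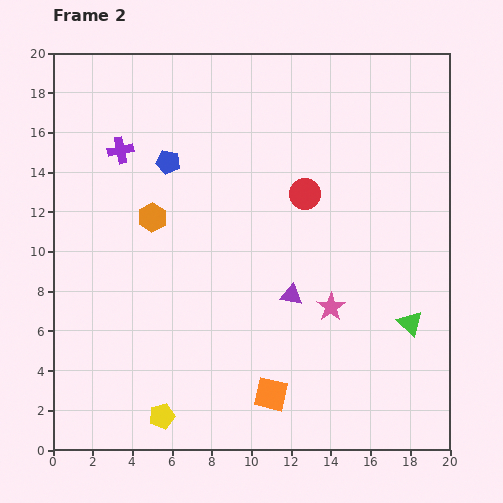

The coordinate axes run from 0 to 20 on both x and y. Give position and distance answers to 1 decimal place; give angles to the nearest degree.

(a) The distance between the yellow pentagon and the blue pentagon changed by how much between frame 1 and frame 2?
-0.4

Distance in frame 1: 13.2. Distance in frame 2: 12.8.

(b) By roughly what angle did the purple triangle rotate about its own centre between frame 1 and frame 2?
50° clockwise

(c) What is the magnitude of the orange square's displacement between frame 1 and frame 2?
6.4

The orange square moved from (10.3, 9.2) to (11.0, 2.8), a distance of √(0.7² + 6.4²) ≈ 6.4.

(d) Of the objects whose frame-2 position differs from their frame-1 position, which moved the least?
the purple cross

(moved 2.6)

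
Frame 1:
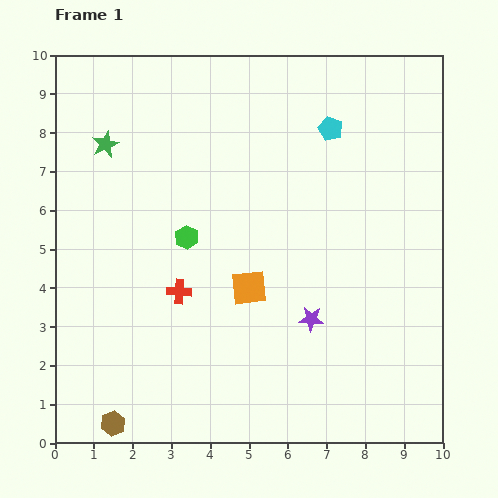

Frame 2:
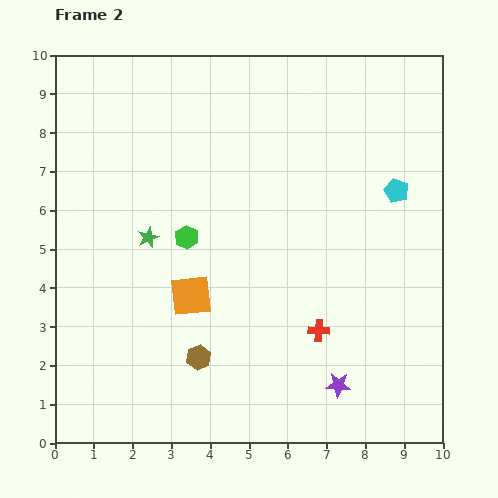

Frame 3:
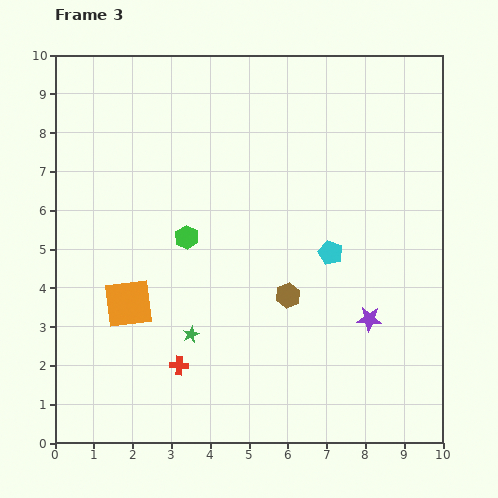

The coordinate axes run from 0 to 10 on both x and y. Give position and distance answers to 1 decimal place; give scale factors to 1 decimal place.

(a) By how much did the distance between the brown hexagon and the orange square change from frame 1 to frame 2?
-3.3

Distance in frame 1: 4.9. Distance in frame 2: 1.6.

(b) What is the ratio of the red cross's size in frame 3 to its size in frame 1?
0.8×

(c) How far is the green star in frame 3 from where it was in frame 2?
2.7

The green star moved from (2.4, 5.3) to (3.5, 2.8), a distance of √(1.1² + 2.5²) ≈ 2.7.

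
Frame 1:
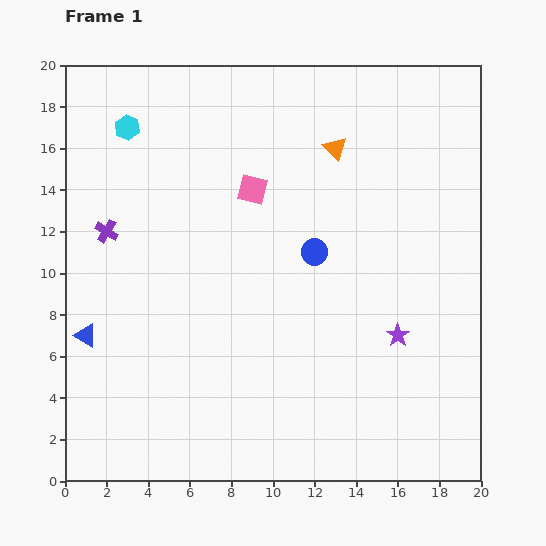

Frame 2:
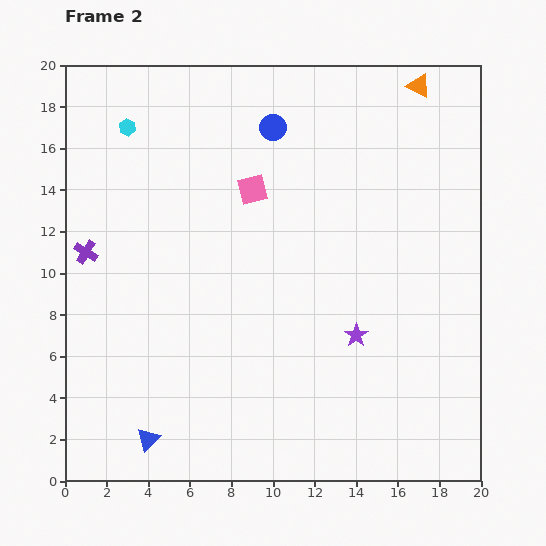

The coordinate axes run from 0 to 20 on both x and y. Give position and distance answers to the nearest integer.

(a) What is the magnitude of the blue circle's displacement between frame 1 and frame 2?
6

The blue circle moved from (12, 11) to (10, 17), a distance of √(2² + 6²) ≈ 6.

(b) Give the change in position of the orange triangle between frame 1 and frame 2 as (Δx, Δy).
(4, 3)

The orange triangle was at (13, 16) in frame 1 and (17, 19) in frame 2.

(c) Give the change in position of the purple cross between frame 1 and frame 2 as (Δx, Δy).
(-1, -1)

The purple cross was at (2, 12) in frame 1 and (1, 11) in frame 2.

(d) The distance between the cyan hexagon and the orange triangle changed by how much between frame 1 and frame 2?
+4

Distance in frame 1: 10. Distance in frame 2: 14.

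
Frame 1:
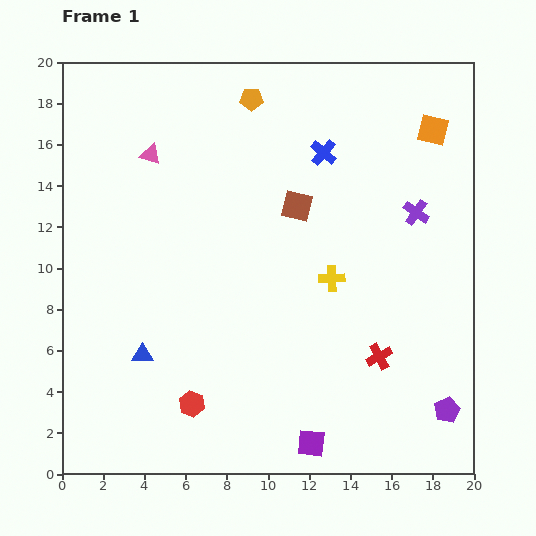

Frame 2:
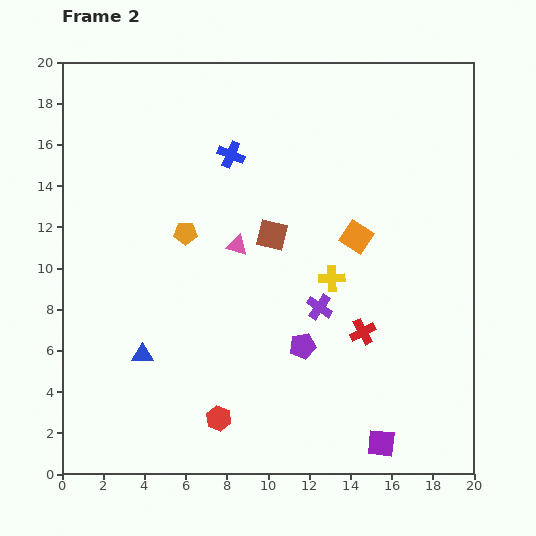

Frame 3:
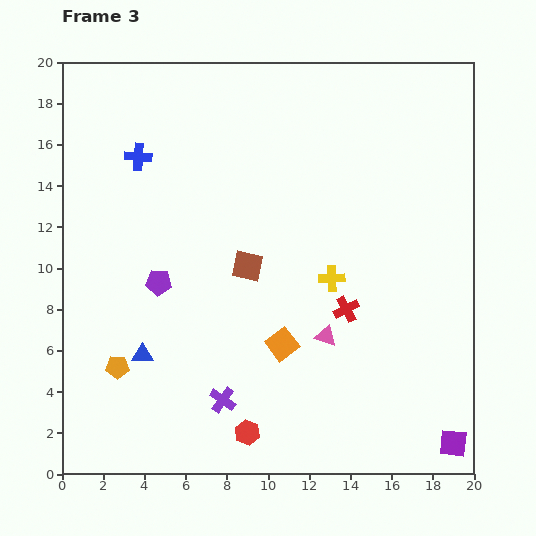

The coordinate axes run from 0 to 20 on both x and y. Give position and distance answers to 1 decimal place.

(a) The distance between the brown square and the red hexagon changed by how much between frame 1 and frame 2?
-1.6

Distance in frame 1: 10.9. Distance in frame 2: 9.3.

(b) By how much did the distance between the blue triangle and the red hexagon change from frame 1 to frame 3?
+3.0

Distance in frame 1: 3.4. Distance in frame 3: 6.4.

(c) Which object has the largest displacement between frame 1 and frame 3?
the purple pentagon

(moved 15.3; next 14.5)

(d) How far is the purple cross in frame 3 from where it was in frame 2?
6.5

The purple cross moved from (12.5, 8.1) to (7.8, 3.6), a distance of √(4.7² + 4.5²) ≈ 6.5.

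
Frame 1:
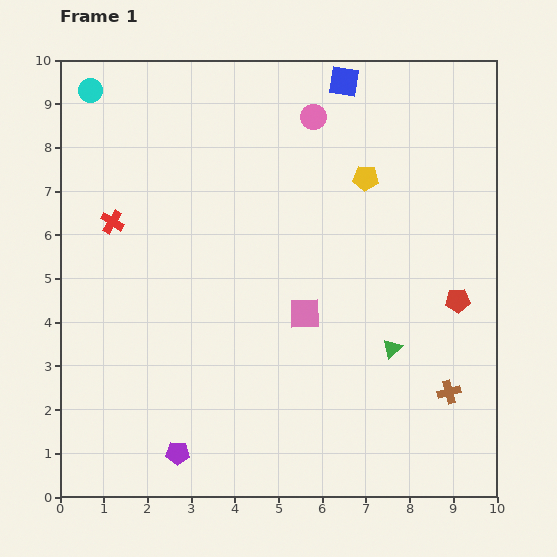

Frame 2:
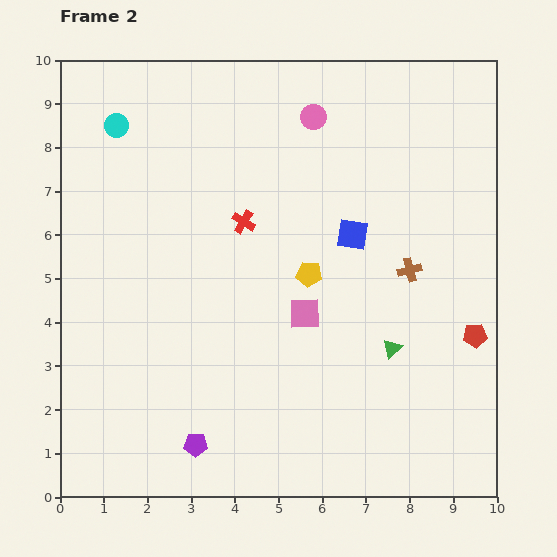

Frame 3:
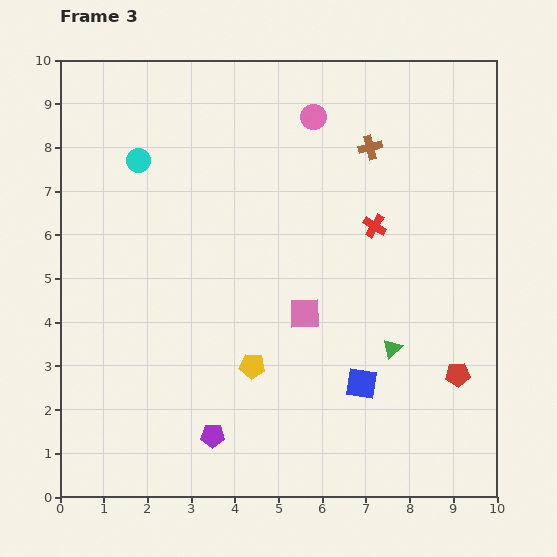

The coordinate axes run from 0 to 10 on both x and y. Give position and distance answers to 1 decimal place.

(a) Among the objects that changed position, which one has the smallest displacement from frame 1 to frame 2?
the purple pentagon

(moved 0.4)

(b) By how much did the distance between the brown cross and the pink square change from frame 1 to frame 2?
-1.2

Distance in frame 1: 3.8. Distance in frame 2: 2.6.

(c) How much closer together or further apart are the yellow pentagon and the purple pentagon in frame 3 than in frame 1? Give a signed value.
-5.8

Distance in frame 1: 7.6. Distance in frame 3: 1.8.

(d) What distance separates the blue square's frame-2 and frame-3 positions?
3.4

The blue square moved from (6.7, 6.0) to (6.9, 2.6), a distance of √(0.2² + 3.4²) ≈ 3.4.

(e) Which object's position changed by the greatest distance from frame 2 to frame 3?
the blue square

(moved 3.4; next 3.0)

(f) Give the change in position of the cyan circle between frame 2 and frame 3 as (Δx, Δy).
(0.5, -0.8)

The cyan circle was at (1.3, 8.5) in frame 2 and (1.8, 7.7) in frame 3.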